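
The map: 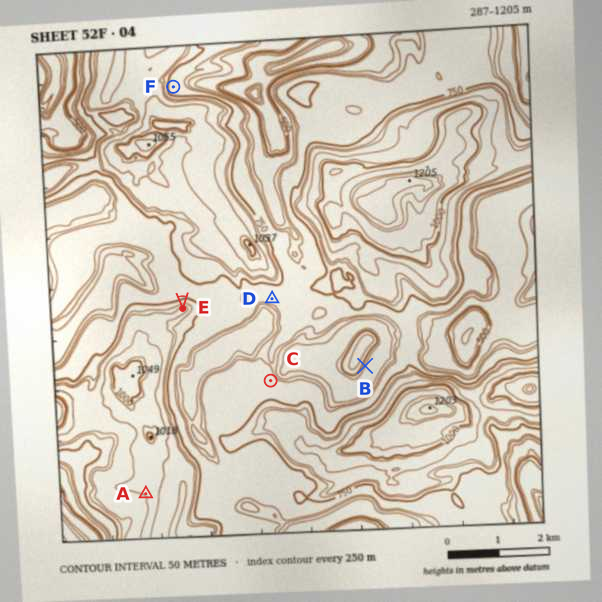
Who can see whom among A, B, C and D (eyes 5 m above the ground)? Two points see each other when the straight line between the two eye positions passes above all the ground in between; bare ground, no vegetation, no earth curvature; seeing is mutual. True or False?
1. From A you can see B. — False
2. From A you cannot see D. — True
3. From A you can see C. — False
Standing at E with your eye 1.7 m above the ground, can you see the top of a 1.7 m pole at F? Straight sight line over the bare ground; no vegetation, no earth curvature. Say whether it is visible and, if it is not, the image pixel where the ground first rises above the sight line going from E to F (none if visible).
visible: false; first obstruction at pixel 179 216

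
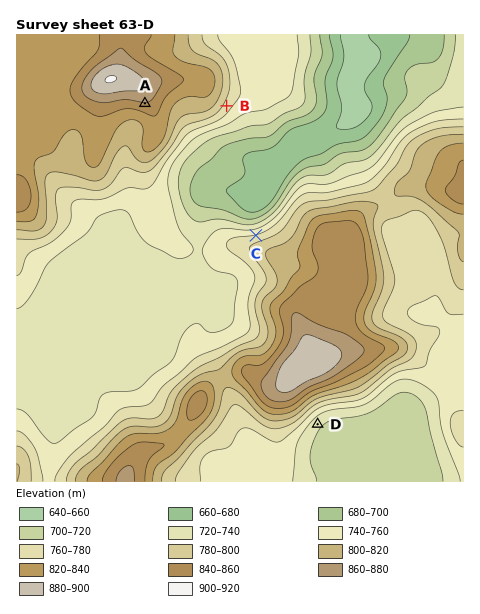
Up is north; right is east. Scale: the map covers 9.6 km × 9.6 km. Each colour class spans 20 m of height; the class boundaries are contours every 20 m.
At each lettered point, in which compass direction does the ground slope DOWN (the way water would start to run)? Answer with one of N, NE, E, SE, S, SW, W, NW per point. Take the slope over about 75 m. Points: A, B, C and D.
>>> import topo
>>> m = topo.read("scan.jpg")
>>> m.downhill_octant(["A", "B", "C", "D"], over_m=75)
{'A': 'S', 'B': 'SE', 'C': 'N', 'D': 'SE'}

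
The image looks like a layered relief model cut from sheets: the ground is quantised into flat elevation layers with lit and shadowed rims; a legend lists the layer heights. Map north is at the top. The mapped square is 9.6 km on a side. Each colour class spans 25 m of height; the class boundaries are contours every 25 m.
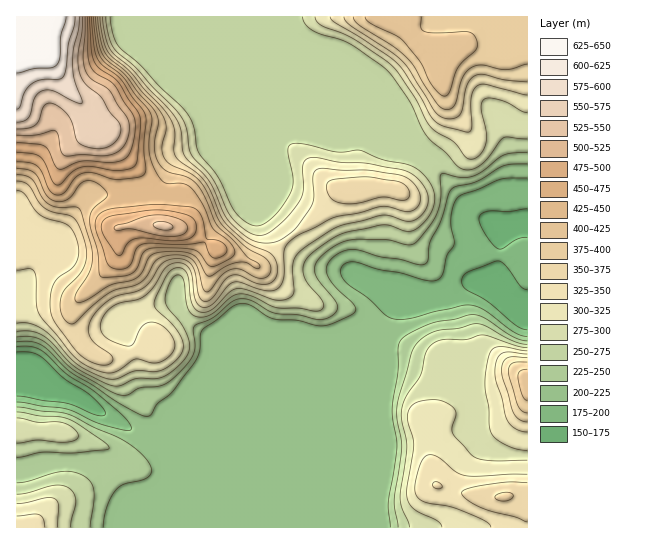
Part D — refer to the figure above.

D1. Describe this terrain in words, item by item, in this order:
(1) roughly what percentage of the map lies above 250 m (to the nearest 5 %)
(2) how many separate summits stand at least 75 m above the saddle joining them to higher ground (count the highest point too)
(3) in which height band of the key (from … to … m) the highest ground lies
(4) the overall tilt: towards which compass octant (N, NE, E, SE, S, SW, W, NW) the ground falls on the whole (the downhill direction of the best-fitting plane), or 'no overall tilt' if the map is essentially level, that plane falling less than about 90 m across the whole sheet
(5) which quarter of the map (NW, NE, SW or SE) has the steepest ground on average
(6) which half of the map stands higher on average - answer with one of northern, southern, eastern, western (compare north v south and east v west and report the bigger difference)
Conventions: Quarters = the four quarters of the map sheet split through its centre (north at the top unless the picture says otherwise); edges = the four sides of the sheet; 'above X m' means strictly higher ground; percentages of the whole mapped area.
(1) Ground above 250 m makes up about 65 % of the sheet.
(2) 6 summits rise at least 75 m above their surroundings.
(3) Between 625 and 650 m: that is the band holding the highest ground.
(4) Overall the map slopes down towards the south-east.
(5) The north-west quarter is the steepest part of the map.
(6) Taken as a whole, the northern half is higher than the southern.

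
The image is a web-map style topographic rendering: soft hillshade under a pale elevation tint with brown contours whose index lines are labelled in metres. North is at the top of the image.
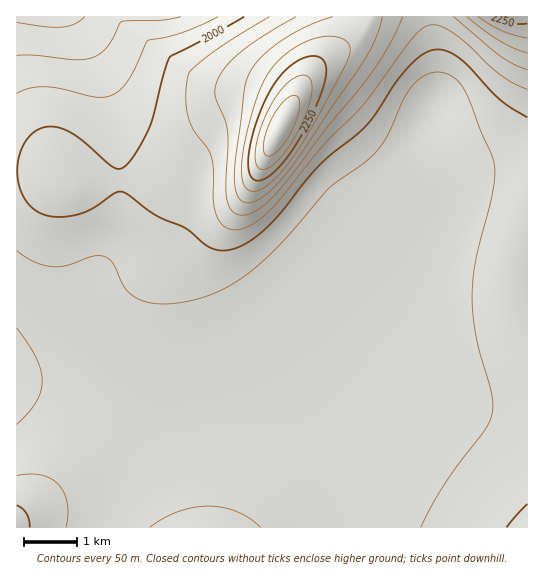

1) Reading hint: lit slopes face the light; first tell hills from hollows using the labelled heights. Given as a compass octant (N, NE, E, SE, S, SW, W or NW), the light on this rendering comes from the NW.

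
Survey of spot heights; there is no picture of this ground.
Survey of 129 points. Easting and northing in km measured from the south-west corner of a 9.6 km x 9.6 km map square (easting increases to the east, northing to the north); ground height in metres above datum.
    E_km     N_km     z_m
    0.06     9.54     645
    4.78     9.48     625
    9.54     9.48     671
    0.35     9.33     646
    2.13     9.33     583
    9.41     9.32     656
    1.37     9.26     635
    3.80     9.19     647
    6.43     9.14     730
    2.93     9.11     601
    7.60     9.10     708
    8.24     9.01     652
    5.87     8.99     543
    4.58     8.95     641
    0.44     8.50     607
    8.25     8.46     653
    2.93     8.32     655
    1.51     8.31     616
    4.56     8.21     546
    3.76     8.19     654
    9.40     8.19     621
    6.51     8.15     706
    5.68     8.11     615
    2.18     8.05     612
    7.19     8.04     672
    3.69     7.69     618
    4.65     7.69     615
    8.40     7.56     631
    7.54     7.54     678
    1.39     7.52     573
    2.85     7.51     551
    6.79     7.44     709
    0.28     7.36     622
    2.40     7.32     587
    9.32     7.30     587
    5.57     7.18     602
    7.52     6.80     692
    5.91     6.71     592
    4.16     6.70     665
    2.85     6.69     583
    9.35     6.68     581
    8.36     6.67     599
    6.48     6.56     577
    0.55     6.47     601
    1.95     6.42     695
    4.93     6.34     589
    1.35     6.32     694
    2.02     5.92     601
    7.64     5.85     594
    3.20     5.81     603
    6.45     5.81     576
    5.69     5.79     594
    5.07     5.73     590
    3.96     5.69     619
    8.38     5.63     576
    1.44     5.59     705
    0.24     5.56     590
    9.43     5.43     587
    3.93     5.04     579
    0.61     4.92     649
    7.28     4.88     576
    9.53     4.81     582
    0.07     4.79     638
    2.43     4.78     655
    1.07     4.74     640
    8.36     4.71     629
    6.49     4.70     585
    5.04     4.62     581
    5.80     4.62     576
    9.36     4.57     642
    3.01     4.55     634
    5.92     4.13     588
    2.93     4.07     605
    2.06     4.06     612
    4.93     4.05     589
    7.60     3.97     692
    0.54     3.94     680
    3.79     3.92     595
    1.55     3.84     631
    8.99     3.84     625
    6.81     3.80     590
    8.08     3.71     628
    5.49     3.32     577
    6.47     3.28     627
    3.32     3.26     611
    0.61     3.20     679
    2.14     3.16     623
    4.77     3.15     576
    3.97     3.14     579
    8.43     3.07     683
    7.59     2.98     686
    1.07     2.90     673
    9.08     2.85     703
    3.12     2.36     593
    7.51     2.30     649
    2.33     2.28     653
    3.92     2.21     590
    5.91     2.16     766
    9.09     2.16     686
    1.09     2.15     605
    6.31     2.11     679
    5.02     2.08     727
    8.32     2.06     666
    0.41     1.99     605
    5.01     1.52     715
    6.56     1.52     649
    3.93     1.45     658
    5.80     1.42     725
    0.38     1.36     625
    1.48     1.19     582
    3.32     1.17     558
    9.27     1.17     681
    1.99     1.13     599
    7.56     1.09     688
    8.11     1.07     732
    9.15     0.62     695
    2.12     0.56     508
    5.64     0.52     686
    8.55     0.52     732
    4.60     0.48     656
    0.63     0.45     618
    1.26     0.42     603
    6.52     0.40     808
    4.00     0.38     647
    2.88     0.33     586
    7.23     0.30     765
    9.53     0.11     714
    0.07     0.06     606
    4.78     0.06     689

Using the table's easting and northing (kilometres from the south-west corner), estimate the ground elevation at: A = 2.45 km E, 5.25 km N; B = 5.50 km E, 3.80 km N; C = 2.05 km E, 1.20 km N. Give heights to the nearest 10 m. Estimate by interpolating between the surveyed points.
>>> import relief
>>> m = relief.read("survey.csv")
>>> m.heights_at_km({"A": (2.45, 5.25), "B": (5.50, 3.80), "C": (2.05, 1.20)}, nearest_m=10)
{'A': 590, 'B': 590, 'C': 610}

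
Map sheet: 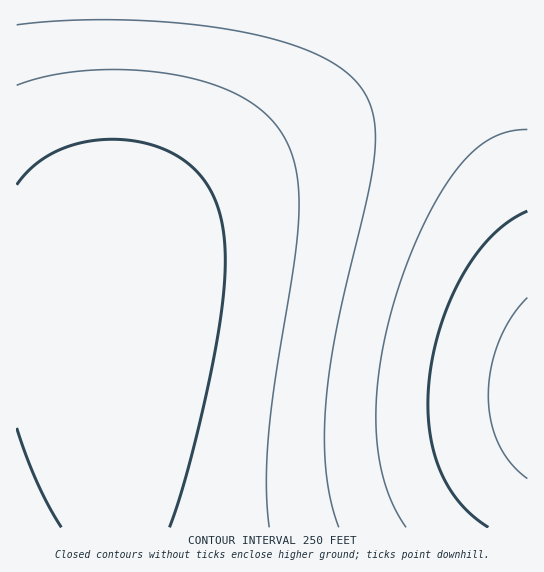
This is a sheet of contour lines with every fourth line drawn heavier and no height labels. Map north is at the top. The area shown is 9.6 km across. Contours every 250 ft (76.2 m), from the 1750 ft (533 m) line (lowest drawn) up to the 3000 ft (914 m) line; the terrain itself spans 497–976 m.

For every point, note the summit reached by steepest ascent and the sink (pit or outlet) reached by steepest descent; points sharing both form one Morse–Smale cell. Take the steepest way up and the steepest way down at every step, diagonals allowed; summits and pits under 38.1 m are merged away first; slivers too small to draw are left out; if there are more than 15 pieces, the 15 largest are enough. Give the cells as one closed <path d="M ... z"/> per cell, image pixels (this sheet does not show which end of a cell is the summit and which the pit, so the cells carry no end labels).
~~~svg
<path d="M527 16l-511 1 0 276 53 2 28 4 7 3 0 99 10 127 414-1z"/><path d="M47 293l-31 1 0 233 97 1 0-25-6-62-4-74 1-65-14-5z"/>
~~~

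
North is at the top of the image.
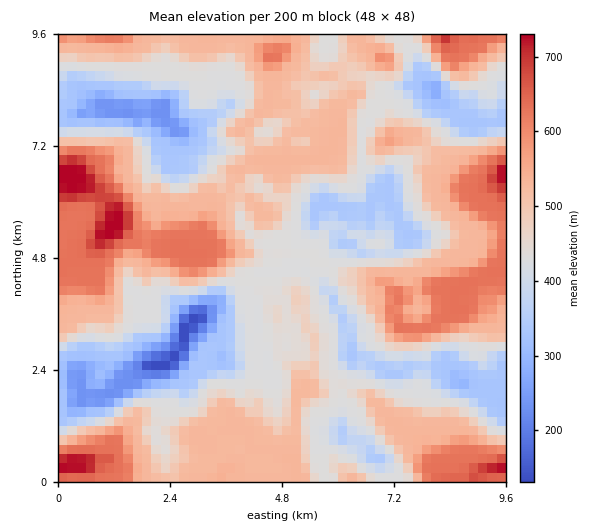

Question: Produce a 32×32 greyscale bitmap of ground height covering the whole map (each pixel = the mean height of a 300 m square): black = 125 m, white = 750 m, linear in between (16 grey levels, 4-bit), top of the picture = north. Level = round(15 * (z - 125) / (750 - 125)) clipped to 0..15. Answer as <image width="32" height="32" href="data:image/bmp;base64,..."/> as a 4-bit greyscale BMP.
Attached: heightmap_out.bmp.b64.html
<image width="32" height="32" href="data:image/bmp;base64,Qk12AgAAAAAAAHYAAAAoAAAAIAAAACAAAAABAAQAAAAAAAACAAATCwAAEwsAABAAAAAAAAAAAAAAABEREQAiIiIAMzMzAERERABVVVUAZmZmAHd3dwCIiIgAmZmZAKqqqgC7u7sAzMzMAN3d3QDu7u4A////AN3cy6maqqqqqoiZd3nMzd3u7cqomaqqqql4h1aLzMzdvMzKl5qqqqqpd2ZomrvMu3mruoiaqqqpqHZXeaqqqphVZ5qHiZqqmJh3d5qqqqh1QzRoh3eKmIeZh3ipiHh3VUMzNFZmeIh3ipiImHd2VVVDRDIjRWZnd4mXd3ZmZUVVREVCEBRVV3eIh2ZWZmVWZWVVVTITVWd3eIdWeIh2d3eYeHZVETVnd4iHZ3q8upmZqpmHdzAUZ3iIh1eLy8zLqqqql3dTI2d4iHZ4q7q8zLq7u5d3ZmV3d4h2eavLzMzMzMuYmJqYd3d3d4mqqrzMzMzMqqvMy5h3d3d4iJmqqszM3cvMzMy5h3d3ZndniaqszN7czMzLqId3dmd3VWearMze7Lu7ypiZd1ZmVlZ4qrzMzuuqqqqZqYdVVVVXmqzM7u3KmpmqmZiHVWdVaKrMze7sqYdniZiKmHiHZWiqvN7u3Kl1VXiqqqqql3Z4qqvOzMupdVVneaqqqqeZiJqqq5mJmGVEV4mJqaqnm6qYd3hVVVRDNFeaiJqqqImZh1VVVDMzMkZmeKqZmqh4d1VVZVVERERXd3eaqYmpd3VFZnZVVWZnd3d4qpmZmYdlRYh3d3d3d3d3eaupmZmahVm6l5mZqZiJmZq8uoeaq4eMzLm6u7qpqqqqq7qHmph4vdzL"/>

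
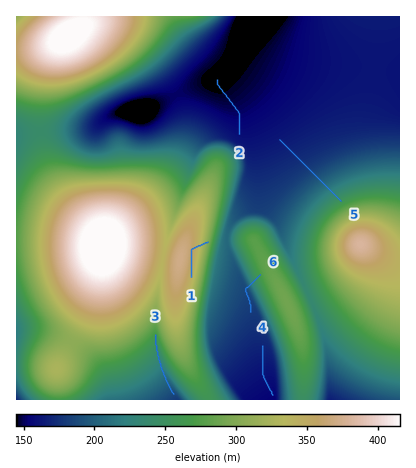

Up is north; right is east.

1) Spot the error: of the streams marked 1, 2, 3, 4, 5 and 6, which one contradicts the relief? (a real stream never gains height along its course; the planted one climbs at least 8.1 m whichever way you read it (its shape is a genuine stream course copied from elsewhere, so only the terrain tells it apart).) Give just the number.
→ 1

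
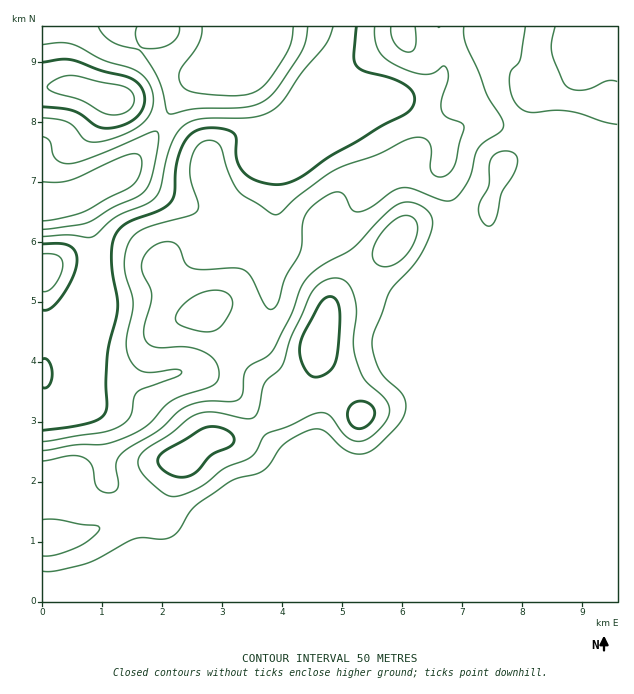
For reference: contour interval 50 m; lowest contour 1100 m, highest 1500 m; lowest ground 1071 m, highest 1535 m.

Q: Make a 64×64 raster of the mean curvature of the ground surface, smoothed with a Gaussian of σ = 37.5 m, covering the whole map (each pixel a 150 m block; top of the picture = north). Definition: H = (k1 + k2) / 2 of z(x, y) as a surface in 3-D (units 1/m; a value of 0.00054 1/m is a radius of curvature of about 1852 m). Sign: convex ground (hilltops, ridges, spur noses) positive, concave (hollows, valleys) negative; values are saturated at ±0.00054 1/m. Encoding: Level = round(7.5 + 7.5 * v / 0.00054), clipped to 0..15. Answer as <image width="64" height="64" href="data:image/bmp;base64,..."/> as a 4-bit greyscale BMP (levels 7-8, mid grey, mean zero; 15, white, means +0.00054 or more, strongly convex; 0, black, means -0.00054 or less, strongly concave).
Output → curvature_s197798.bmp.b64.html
<image width="64" height="64" href="data:image/bmp;base64,Qk12CAAAAAAAAHYAAAAoAAAAQAAAAEAAAAABAAQAAAAAAAAIAAATCwAAEwsAABAAAAAAAAAAAAAAABEREQAiIiIAMzMzAERERABVVVUAZmZmAHd3dwCIiIgAmZmZAKqqqgC7u7sAzMzMAN3d3QDu7u4A////AIh1d4d4d4eHiId3d3h4iIeHh3d3iHd3d3iIh3eId3d3d2Vnd4d3eHd3h3d3d3iHh4eIiHd4iHd4iId3iHh3d3dlVUNXd4eId3d3d3d3eHh4eId3iId3d3d4eIh3d3d3d2VVZTNnd3d3d3d3dnd3d4iHeHh4iHh3eIiIiId3d3d3mHd3ZSNnZnd3iHZoVXd4d3h4d4eHiHd4h3eId3d4dnfcqqmHZCI0NHd3day2Z3eIh4iIeIh4d3iIiIiHd5mYd//cu6mGVomWN3d1rMlXd3iHiId3h4d3d3h3d4d3mZh37cu7zKh4q7lFd3V7yVd3d4h4eHiIeHd3eIiHh2iZh3eqmJrNupm8yWJ3d1moZ3d3d3h4iHeHd3d4eIh3aJh2d3dmeaupmau4Ujd3ZoZ3d3d3h4h3h4h3eId3iId3iGd3ZVVniHd3iZhUEmd3d3eHd3d4d3iHd3d3eHh4h3eIZ3dmZmZVVWZniHVDFGZ3d3h3d3d4eIiId3eIh4d3d4h2d3eIdUNFVVaJqXZCNVV3h4d3d3d4h3d3eHiHeHd2mYdnmruWM1ZmeKzMp0NGdFd3d3d3d3d3eHd3d4d3iHaJmHbN7sdVaJq83dyoZWiXJnd3d2VneHeId3iIh4iHd3mZh83/2Xebzv/+25iImqhCd3dRNDN3iId3eHeId3h3aJmHmt7rmbzf//7KmbzLqFE3dBaJcxd3iHd4h4iIh3d2iYdWm7qZmau8zLur3sqHUwAQSLyVEXeHd3d3iId4iHdndjNGiGZVVWeKvM3uuHh2QhJb/7dBF3d3eId4h4iHh3d3IiJEQzIiNHm97tyXirp0Imz/+4Yzd3d3d4eHh3h3d3dUEAIjRDM1es3cqGWM7rhUfP//yoNnd3eHh3eIiIh4h4Y2MDV3dleKu7ljJIz/2oZp7//Klkd3eHeHiHh3eHd3uTdxWJqXZniIdTEkjN3Kl2ac26mXR3d3iIiHd4iHh3faN3J5qoZVVURDM0erqZmXZniId4dXd3iHh4iId4h3d/tGcnmZdkQyIjRWirqHeJh3h3VWZHd3eHh4iHiHh3d3+zZyeIh2UyISNXiqqHZ5qZmYdUI3d3d3h4eIeHd3d3f7J3J4iIdlMiJGiJh2Z5u7qYh1JHd3d3h4h3iHh3d3d+kncniZqZdURGeHZUNZzdyoZmUXeHh3d4eHh3h3d3d31kdzWJq8uodniIdUIlrf/bhVVSeIh3d4iHiIh3d3d4i0Z3UnibzcqZqph1QySN/+uFVVF3h3d3eHh3h3d3d4d6N3dxV4rNy7vLqHZkM2re7JZnc1eHh3eIh4h3d3d3eHpEd3JGeKu7u8upiHYxN73tp3iWJ3h3d3h4h3d3d3eIfHBncyVniZqqu6qphjElnf63eZg2d4d3d4d3d3d4iHd+owd0JWZ3iJqru7qFMjWe/7domFN3h3d4h3d3d4iIiI/HBXM2eIh3iau8uXQ0Vp3/t1aHYld3d3h3d3d4d4d3j+pAcUeaqYdniaqpdUVnis2nVXdlF3d3d3d3d4d3d3h//IFQWLzLl2ZneIh1VmZniYdniYYyd3d3d3d4d3eIh4//pCFZzcuodVVWeHZWZmZnd3m8uFFHd3d3d3d3d3d3f//XM2m8y7qXVEVoh1VmZmZ3i+/7dAd3dWV3d3d3d3d9/9lVebu7u6hkRXmoVFZ3d2Z6//6WFHdIuUd3d3d3d3isyXebu7zMuXVWirlUV5mXVFfP/8hRdknLVnd3eIeIc1eIebzMu7updmebuVRpu5dTNY7/6nRUact0d3eHiIeAE0VovMupmYh2Z5u5VHrLp1QzWv/8l1WL23J3d3h3eIAAAkaamHZmZmZ3iqhVesy5dkNHz+ynZ5zcgnd3d3d4d3YwBGZlRFVWeIiJmGV5u8uXUzabqXZnnNuEV3d3eIiCISUwIzM1ZneaupiIdmeazLhkRYh1RFaKupY3d3d3h3eHURQgATaImb3bl3d2Znm8yXVWd1MjRnibqDZ3d3d4eaqWMBMANpqr3+t0RFVVZ5u6l2Z3ZDI0Z63aYnd3d3d5vMp0IAAmmrvf6UEBMhBGiaqpd3iHQyRpz/yFR3d3d3ibzKhTAAR6vO/pMDd3dQJ4maqYiaplJHrf/JiFd3d3dWiruoYwAlit//thJ3d3cgZ4mamau4VFiry6mqZ3d3djNHm7qWMAN63//blEd3d3UBaJqqqqdkVnd2Z4hnd2M0IiNpu7pzAVnN3N3dpnd3d3QEiZmZh2VUMzNFZURCNndDIki83scxR5qZq83th3d3d2EniHd4h2QyNWdlQyRniHdUac3//GI1d2ZneK3Yd3d3d0FVVXmqhlVom6hmZ4mZu6ms7//+hDRVRDMzWN6Hd3d3dhM0aaqXd4m8y6maqqne7u7v//6EMxAAAAAFruZ3d3ZTASRniId4mru6qrupmc3v/t3v/HQxV3d3dQF8/VdzIzMzRWdmZmiamYeJuph3m93LmZunQzJ3d4h3YEnvtkeql2Z5l1VVaKqGVWmph3eJu6dUVVQ0Umd3h3dzBr7Ziruoiby3VFZ5qXVWiqmHd3iZdTIjM0Z2J3d3iHcBe7l4mpib7rZEZ5qpdmeruYiIZ4dkMzRWialjd3h3d2BIqGaIiK3+lTV5qphmaLuoeJlVZmVEVnisy5Nnh3d3cDioVniJz/xzNpu6h2Zoq5dniURVVVZ3ic3cpVd3d3hxSahmeInP+1I2q7mHZWiqhmeI"/>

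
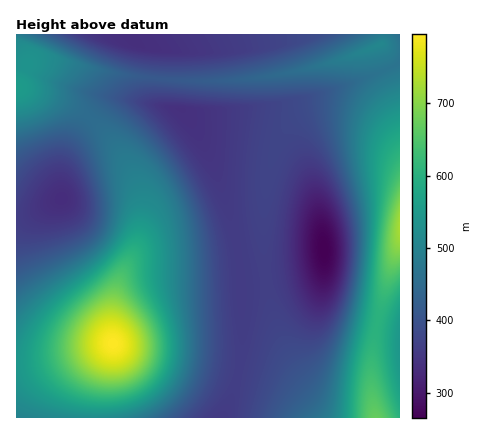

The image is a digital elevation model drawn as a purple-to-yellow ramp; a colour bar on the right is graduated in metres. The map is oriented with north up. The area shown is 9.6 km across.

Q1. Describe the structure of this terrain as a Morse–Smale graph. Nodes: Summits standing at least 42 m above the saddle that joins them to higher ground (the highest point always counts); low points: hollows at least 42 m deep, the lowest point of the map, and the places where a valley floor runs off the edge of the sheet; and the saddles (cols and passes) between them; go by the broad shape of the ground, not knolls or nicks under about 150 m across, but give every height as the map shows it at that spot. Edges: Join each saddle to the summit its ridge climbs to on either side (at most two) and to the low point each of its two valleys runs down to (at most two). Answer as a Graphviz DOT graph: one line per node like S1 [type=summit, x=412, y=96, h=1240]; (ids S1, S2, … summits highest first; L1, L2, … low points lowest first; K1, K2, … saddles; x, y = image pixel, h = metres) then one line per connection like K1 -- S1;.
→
graph terrain {
  S1 [type=summit, x=112, y=344, h=796];
  S2 [type=summit, x=400, y=228, h=727];
  S3 [type=summit, x=376, y=418, h=672];
  S4 [type=summit, x=18, y=88, h=556];
  L1 [type=low, x=324, y=250, h=265];
  L2 [type=low, x=62, y=198, h=334];
  L3 [type=low, x=132, y=40, h=337];
  L4 [type=low, x=400, y=346, h=543];
  K1 [type=saddle, x=376, y=324, h=604];
  K2 [type=saddle, x=90, y=118, h=452];
  K3 [type=saddle, x=162, y=78, h=413];
  K4 [type=saddle, x=266, y=278, h=366];
  K5 [type=saddle, x=238, y=374, h=364];
  K6 [type=saddle, x=238, y=258, h=360];
  K1 -- S2;
  K1 -- S3;
  K1 -- L1;
  K1 -- L4;
  K2 -- S1;
  K2 -- S4;
  K2 -- L1;
  K2 -- L2;
  K3 -- S2;
  K3 -- S4;
  K3 -- L1;
  K3 -- L3;
  K4 -- S2;
  K4 -- S3;
  K4 -- L1;
  K5 -- S1;
  K5 -- S3;
  K5 -- L1;
  K6 -- S1;
  K6 -- S2;
  K6 -- L1;
}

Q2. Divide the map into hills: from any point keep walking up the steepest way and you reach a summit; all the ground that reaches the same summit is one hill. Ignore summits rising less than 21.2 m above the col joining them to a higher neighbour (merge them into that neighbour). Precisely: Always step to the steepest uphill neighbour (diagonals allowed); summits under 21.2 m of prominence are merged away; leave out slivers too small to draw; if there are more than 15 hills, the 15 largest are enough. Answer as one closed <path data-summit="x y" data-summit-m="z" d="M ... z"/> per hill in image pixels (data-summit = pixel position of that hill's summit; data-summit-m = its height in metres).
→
<path data-summit="112 344" data-summit-m="796" d="M114 97l-9 3-35 46-9 28 1 24-28 16-18 4 0 200 206 0 8-16 9-30 3-20 0-42-1-36-4-28-18-66-21-46-16-24z"/><path data-summit="400 228" data-summit-m="727" d="M400 63l-36 16-68 23-94 12-17-2 13 22 21 46 15 52 8 49 52-7 22-6 8-7-1 35 3 8 6 6 18 8 50 10z"/><path data-summit="376 418" data-summit-m="672" d="M324 261l-8 7-22 6-53 8 0 78-7 30-12 28 178 0 0-90-50-10-18-8-6-6-3-8z"/><path data-summit="380 44" data-summit-m="509" d="M400 34l-271 0 7 10 24 5 3 3-3 36 2 18 20 4 8 4 12 0 94-12 88-31 16-9z"/><path data-summit="16 86" data-summit-m="556" d="M128 34l-112 0 0 184 18-4 28-16-1-24 6-22 12-20 27-33 8-2 48 9-2-18 3-36-3-3-24-5z"/>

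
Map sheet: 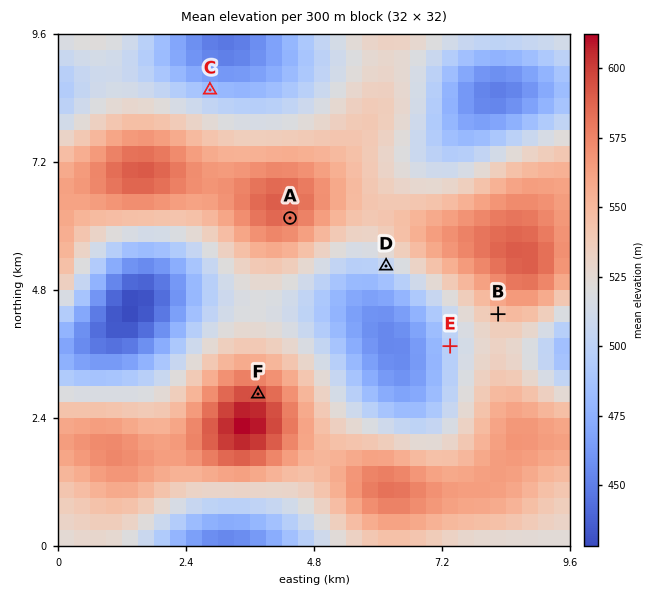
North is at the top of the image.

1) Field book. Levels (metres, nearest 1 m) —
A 585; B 546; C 483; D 506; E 497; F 594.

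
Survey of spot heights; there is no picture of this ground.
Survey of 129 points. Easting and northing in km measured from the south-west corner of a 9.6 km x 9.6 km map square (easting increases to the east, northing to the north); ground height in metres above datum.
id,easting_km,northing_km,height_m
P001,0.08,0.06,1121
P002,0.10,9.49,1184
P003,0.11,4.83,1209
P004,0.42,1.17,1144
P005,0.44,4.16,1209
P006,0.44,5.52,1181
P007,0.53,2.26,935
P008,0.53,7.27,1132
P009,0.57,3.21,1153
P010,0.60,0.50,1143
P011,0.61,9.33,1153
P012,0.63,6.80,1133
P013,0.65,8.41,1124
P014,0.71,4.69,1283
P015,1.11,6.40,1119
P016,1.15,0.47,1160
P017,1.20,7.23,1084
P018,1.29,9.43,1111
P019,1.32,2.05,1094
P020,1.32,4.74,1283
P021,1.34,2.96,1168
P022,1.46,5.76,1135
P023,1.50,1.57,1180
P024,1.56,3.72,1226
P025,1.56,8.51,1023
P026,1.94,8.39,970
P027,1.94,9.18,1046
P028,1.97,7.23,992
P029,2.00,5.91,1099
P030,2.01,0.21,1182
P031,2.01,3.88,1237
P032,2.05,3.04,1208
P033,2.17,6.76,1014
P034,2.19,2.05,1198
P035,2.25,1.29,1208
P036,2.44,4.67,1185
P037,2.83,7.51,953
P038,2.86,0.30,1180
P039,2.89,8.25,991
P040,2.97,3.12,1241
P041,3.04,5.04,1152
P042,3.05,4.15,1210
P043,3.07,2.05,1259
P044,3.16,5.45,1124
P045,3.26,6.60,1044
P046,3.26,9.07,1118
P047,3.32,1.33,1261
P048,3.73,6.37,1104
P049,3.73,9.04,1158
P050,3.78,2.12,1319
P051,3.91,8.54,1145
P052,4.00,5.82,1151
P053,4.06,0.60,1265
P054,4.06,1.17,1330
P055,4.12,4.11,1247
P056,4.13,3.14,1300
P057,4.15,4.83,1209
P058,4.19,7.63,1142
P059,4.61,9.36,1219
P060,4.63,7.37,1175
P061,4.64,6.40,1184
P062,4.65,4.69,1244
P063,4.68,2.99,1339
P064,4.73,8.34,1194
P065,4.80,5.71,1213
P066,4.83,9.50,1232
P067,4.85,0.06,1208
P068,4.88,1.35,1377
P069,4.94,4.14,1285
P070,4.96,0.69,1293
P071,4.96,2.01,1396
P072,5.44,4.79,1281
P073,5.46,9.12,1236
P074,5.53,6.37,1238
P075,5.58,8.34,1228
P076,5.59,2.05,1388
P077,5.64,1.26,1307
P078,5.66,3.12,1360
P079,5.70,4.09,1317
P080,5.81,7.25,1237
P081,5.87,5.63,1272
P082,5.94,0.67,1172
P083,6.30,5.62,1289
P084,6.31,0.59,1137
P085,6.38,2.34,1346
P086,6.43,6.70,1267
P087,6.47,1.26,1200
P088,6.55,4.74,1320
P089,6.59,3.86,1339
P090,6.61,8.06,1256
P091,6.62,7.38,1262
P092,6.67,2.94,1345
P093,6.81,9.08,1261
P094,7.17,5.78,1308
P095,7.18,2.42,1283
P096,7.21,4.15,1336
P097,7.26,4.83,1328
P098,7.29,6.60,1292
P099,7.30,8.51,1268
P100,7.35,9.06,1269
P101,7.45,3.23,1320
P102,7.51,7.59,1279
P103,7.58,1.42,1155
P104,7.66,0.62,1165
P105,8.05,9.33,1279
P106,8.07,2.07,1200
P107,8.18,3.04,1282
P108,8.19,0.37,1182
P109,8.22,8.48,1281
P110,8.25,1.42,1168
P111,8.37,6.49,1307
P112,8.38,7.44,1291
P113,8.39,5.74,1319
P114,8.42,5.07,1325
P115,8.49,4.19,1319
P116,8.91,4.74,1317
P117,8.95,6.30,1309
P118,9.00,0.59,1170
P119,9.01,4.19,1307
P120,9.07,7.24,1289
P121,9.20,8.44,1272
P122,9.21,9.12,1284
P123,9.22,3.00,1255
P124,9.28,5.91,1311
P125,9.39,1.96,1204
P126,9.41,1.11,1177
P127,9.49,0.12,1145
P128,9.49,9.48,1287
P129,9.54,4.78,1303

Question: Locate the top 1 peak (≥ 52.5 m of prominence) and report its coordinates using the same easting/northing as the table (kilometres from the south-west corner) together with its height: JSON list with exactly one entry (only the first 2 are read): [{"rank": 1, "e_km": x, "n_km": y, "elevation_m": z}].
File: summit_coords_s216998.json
[{"rank": 1, "e_km": 5.11, "n_km": 1.99, "elevation_m": 1398}]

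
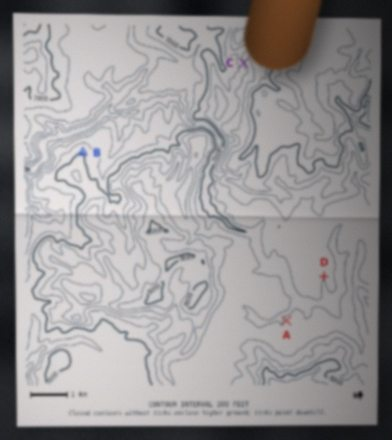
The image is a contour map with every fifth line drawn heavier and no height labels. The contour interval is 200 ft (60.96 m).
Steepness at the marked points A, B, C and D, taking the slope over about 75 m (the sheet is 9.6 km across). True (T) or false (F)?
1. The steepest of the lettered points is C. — T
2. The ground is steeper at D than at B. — F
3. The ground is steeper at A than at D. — T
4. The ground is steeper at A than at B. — F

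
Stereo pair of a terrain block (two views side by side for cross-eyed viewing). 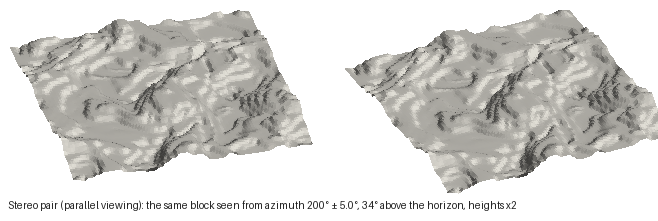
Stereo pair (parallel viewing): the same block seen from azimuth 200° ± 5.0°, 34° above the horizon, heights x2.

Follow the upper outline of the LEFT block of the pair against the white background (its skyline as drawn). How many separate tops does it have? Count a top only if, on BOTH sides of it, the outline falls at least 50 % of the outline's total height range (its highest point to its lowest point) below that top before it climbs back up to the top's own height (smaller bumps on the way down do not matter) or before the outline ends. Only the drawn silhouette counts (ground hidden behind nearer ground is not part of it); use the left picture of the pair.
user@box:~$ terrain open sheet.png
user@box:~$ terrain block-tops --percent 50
0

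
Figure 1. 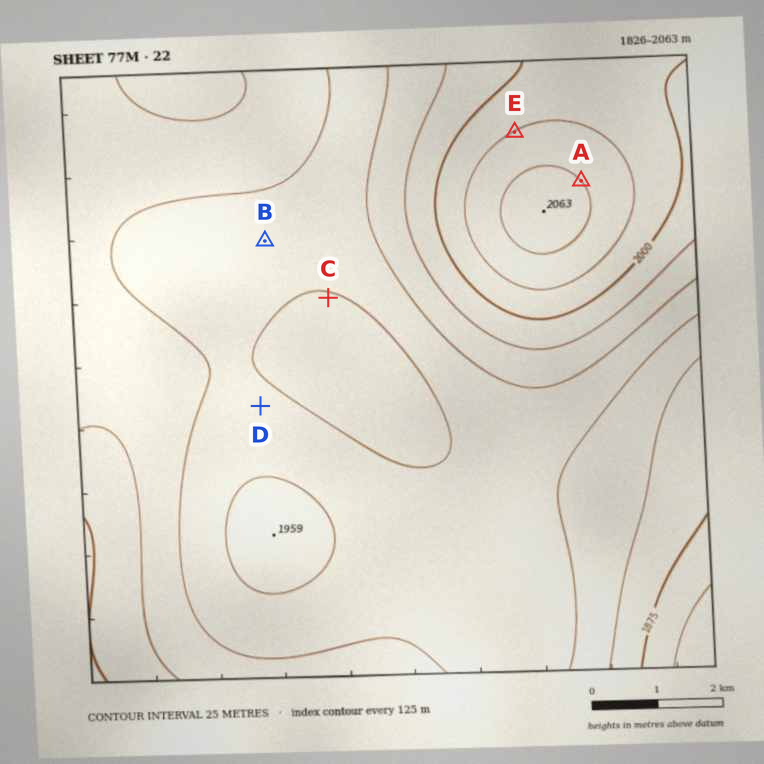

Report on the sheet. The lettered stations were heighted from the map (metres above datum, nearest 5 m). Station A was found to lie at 2050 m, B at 1930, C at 1925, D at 1930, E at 2025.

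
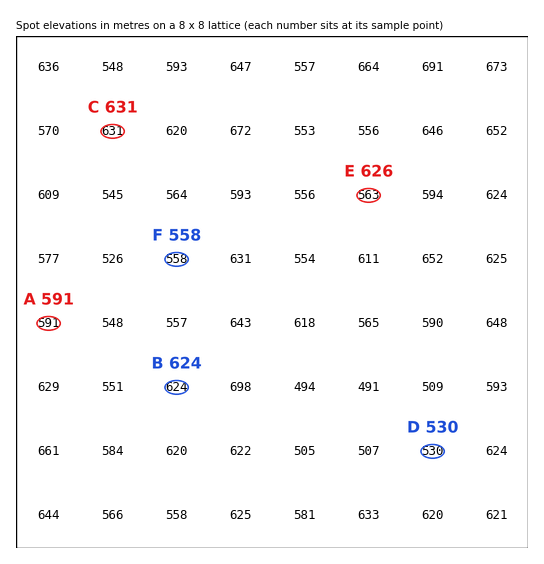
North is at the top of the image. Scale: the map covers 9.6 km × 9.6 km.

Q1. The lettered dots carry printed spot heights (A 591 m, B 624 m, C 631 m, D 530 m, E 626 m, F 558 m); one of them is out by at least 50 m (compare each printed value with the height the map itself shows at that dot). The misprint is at E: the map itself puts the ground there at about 563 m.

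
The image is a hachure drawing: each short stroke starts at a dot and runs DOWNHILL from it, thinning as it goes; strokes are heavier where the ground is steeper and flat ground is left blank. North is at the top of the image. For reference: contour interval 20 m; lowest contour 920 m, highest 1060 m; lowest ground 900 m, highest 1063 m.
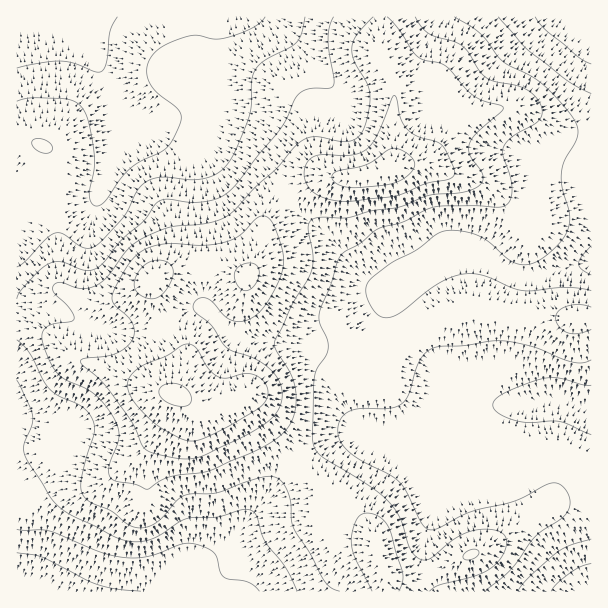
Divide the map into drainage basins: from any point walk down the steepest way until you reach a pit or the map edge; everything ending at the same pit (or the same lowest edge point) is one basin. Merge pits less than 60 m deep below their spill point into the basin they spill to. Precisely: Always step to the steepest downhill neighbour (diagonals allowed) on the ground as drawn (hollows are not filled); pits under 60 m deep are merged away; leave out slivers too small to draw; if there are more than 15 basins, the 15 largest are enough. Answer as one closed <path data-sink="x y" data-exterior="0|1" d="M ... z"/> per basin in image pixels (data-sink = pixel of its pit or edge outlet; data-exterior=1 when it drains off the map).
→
<path data-sink="591 17" data-exterior="1" d="M591 16l-210 0-2 37 15 33 0 13 13-3 33 0 6 2 6 9 4 6 0 9-22 30-11 10-30 4-10 6-24 6-39 0-24 12-18 14-14 20-5 27-18 42-35 33-16 24-14 45 21 11 15 2 18-5 18-9 12 20 46 57 15 15 21 13 28 29 4 9 2 15 8 20 2 20 206-1z"/><path data-sink="17 17" data-exterior="1" d="M380 16l-363 0-1 310 13 0 15 5 33 29 28 8 41 18 30 8 17-50 13-18 35-33 18-42 5-27 14-20 18-14 24-12 39 0 24-6 10-6 30-4 11-10 22-30 0-9-4-6-6-9-6-2-33 0-13 3 0-13-15-33z"/><path data-sink="17 591" data-exterior="1" d="M29 326l-13 1 1 265 368-1-1-19-8-20-2-15-4-9-28-29-21-13-15-15-46-57-12-20-27 12-24 0-21-12-30-8-41-18-28-8-24-23-12-7z"/>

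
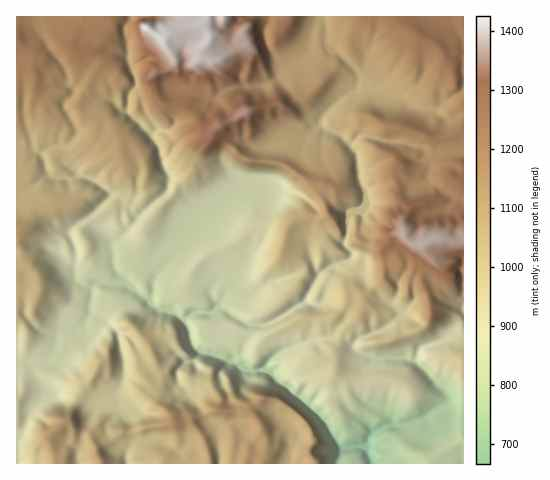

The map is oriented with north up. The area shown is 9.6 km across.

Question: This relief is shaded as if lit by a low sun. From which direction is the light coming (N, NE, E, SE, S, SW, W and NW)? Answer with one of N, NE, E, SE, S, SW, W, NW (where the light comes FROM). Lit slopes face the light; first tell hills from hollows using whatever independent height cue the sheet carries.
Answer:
W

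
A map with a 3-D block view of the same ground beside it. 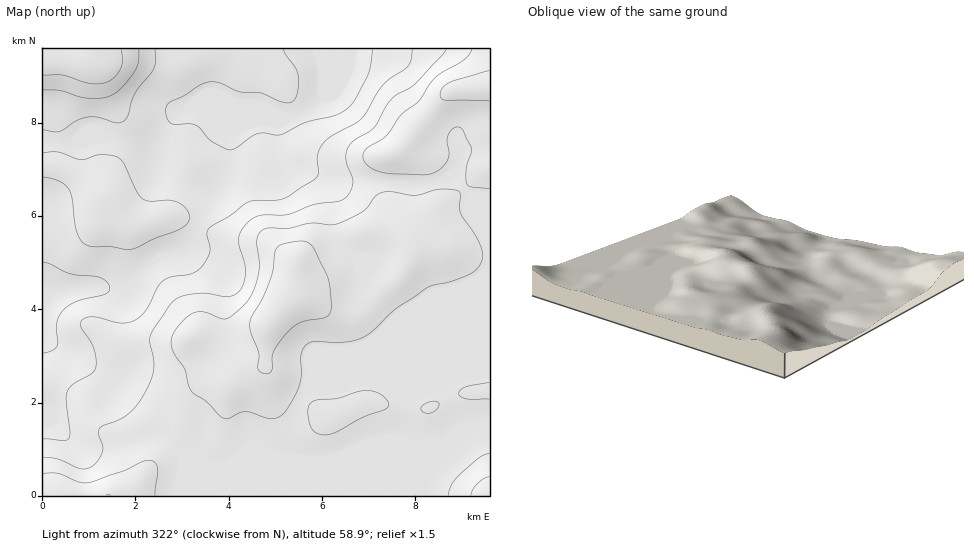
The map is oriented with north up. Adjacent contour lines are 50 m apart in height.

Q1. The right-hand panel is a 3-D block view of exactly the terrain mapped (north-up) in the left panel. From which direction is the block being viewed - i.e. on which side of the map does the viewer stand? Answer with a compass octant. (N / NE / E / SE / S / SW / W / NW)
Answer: NE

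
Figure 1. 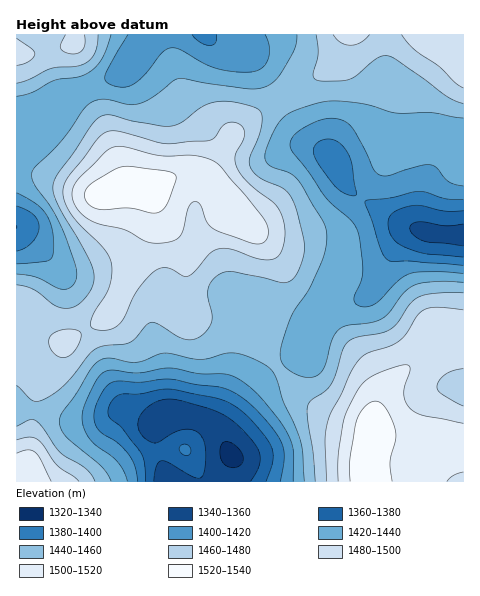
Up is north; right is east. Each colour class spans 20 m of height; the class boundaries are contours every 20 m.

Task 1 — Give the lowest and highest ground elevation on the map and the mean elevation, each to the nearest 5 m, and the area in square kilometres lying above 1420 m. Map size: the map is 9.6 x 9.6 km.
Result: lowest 1335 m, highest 1535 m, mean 1450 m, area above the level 72.3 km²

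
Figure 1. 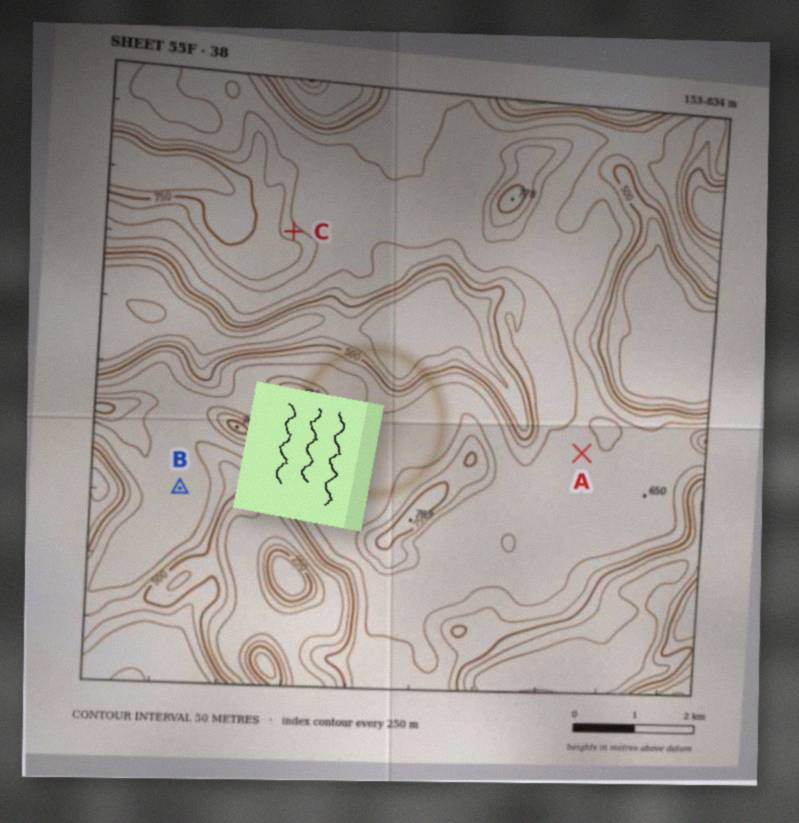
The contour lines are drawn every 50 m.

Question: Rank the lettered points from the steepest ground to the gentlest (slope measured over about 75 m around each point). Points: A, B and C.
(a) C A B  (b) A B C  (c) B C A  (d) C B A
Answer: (d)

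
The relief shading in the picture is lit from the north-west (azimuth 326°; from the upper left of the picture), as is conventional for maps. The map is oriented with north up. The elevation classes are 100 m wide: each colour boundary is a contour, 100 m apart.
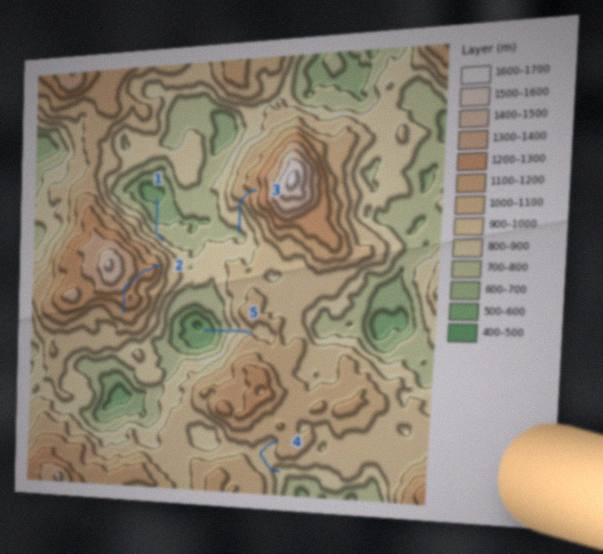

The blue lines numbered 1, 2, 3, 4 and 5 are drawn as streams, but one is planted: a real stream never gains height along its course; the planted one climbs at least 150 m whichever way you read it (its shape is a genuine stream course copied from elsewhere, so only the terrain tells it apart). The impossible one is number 2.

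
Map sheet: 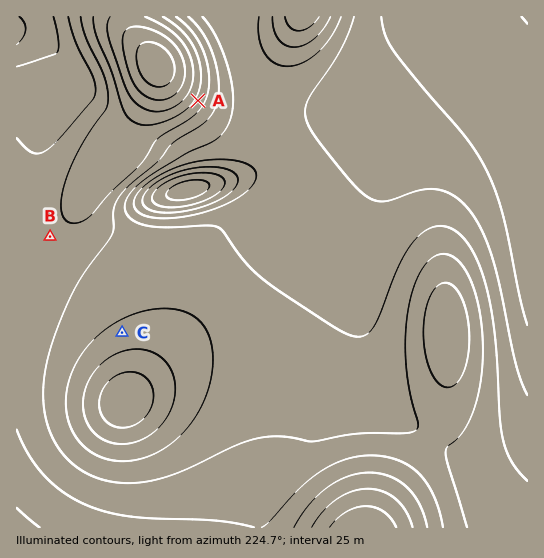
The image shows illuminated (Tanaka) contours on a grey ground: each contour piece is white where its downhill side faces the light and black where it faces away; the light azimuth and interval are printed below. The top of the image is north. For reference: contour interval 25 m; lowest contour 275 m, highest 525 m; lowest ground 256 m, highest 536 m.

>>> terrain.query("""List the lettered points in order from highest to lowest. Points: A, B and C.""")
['C', 'B', 'A']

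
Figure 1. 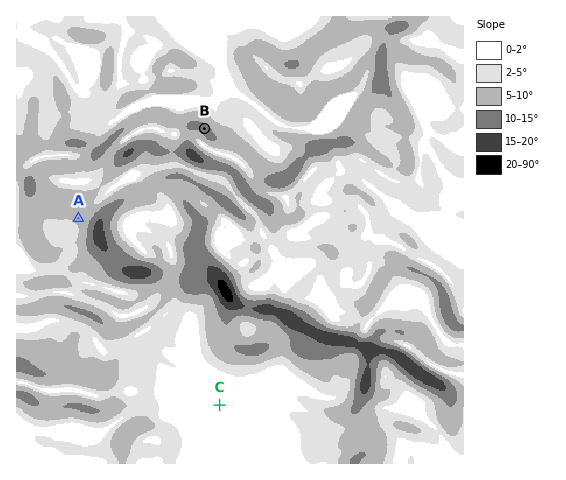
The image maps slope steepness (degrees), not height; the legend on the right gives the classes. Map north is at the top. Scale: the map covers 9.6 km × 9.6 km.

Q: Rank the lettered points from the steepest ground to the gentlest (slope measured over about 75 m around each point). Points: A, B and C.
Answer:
B A C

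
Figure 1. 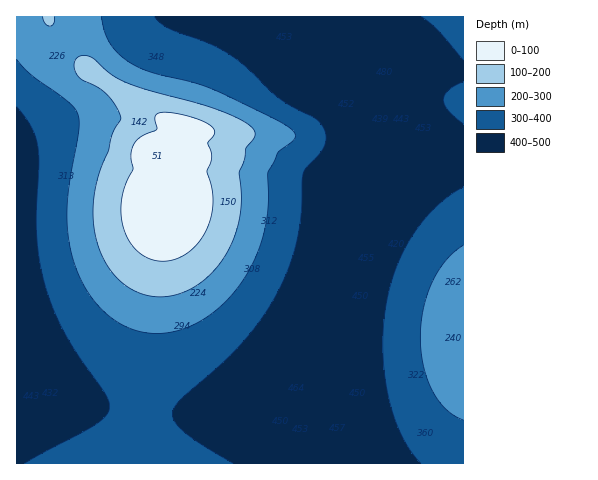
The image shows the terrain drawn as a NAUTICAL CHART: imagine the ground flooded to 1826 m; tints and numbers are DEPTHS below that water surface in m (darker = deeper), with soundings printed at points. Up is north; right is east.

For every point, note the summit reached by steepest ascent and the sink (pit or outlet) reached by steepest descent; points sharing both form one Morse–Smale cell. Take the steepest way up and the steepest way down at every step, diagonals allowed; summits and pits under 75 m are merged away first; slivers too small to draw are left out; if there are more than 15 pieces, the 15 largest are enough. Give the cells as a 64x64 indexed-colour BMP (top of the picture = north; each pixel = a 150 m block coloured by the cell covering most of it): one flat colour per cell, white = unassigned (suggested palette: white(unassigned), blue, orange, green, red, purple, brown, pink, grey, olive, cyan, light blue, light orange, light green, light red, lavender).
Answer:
<image width="64" height="64" href="data:image/bmp;base64,Qk12CAAAAAAAAHYAAAAoAAAAQAAAAEAAAAABAAQAAAAAAAAIAAATCwAAEwsAABAAAAAAAAAA////ALR3HwAOf/8ALKAsACgn1gC9Z5QAS1aMAMJ34wB/f38AIr28AM++FwDox64AeLv/AIrfmACWmP8A1bDFABEREREREREREREREREREREREREREREREiIiIiIiIiIiERERERERERERERERERERERERERERERESIiIiIiIiIiIRERERERERERERERERERERERERERERERIiIiIiIiIiIhERERERERERERERERERERERERERERERIiIiIiIiIiIiEREREREREREREREREREREREREREREREiIiIiIiIiIiIREREREREREREREREREREREREREREREiIiIiIiIiIiIhERERERERERERERERERERERERERERESIiIiIiIiIiIiERERERERERERERERERERERERERERERIiIiIiIiIiIiIRERERERERERERERERERERERERERERIiIiIiIiIiIiIhEREREREREREREREREREREREREREREiIiIiIiIiIiIiERERERERERERERERERERERERERERESIiIiIiIiIiIiIRERERERERERERERERERERERERERESIiIiIiIiIiIiIhERERERERERERERERERERERERERERIiIiIiIiIiIiIiERERERERERERERERERERERERERERESIiIiIiIiIiIiIRERERERERERERERERERERERERERERIiIiIiIiIiIiIhEREREREREREREREREREREREREREREiIiIiIiIiIiIiERERERERERERERERERERERERERERESIiIiIiIiIiIiIRERERERERERERERERERERERERERERIiIiIiIiIiIiIhEREREREREREREREREREREREREREREiIiIiIiIiIiIiERERERERERERERERERERERERERERERIiIiIiIiIiIiIREREREREREREREREREREREREREREREiIiIiIiIiIiIhERERERERERERERERERERERERERERESIiIiIiIiIiIiERERERERERERERERERERERERERERERIiIiIiIiIiIiIRERERERERERERERERERERERERERERESIiIiIiIiIiIhERERERERERERERERERERERERERERERIiIiIiIiIiIiEREREREREREREREREREREREREREREREiIiIiIiIiIiIRERERERERERERERERERERERERERERESIiIiIiIiIiIhEREREREREREREREREREREREREREREREiIiIiIiIiIiERERERERERERERERERERERERERERERESIiIiIiIiIiIRERERERERERERERERERERERERERERERIiIiIiIiIiIhERERERERERERERERERERERERERERERESIiIiIiIiIiERERERERERERERERERERERERERERERERIiIiIiIiIiIREREREREREREREREREREREREREREREREiIiIiIiIiIhERERERERERERERERERERERERERERERESIiIiIiIiIiEREREREREREREREREREREREREREREREREiIiIiIiIiIRERERERERERERERERERERERERERERERESIiIiIiIiIhERERERERERERERERERERERERERERERERIiIiIiIiIiERERERERERERERERERERERERERERERERESIiIiIiIiIRERERERERERERERERERERERERERERERERIiIiIiIiIhEREREREREREREREREREREREREREREREREiIiIiIiIiERERERERERERERERERERERERERERERERESIiIiIiIiIREREREREREREREREREREREREREREREREREiIiIiIiIhERERERERERERERERERERERERERERERERESIiIiIiIiERERERERERERERERERERERERERERERERERIiIiIiIiIRERERERERERERERERERERERERERERERERESIiIiIiIhERERERERERERERERERERERERERERERERERESIiIiIjERERERERERERERERERERERERERERERERERETMzMzMzMRERERERERERERERERERERERERERERERERERMzMzMzMxERERERERERERERERERERERERERERERERERMzMzMzMzEREREREREREREREREREREREREREREREREREzMzMzMzMREREREREREREREREREREREREREREREREREzMzMzMzMxERERERERERERERERERERERERERERERERETMzMzMzMzERERERERERERERERERERERERERERERERETMzMzMzMzMRERERERERERERERERERERERERERERERERMzMzMzMzMxERERERERERERERERERERERERERERERERMzMzMzMzMzERERERERERERERERERERERERERERERERMzMzMzMzMzMRERERERERERERERERERERERERERERERMzMzMzMzMzMxERERERERERERERERERERERERERERETMzMzMzMzMzMzERERERERERERERERERERERERERERETMzMzMzMzMzMzMRERERERERERERERERERERERERERETMzMzMzMzMzMzMxERERERERERERERERERERERERERETMzMzMzMzMzMzMzERERERERERERERERERERERERERERMzMzMzMzMzMzMzMREREREREREREREREREREREREREREzMzMzMzMzMzMzMxERERERERERERERERERERERERERETMzMzMzMzMzMzMz"/>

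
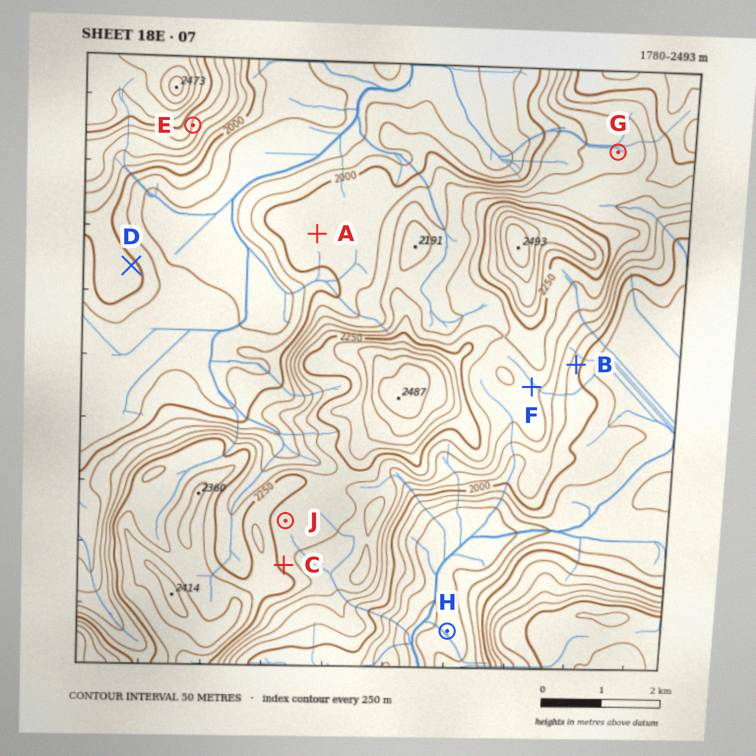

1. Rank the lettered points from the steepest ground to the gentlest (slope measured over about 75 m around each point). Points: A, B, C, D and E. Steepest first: E B C D A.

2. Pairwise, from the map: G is lower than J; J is higher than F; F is higher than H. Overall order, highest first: J F G H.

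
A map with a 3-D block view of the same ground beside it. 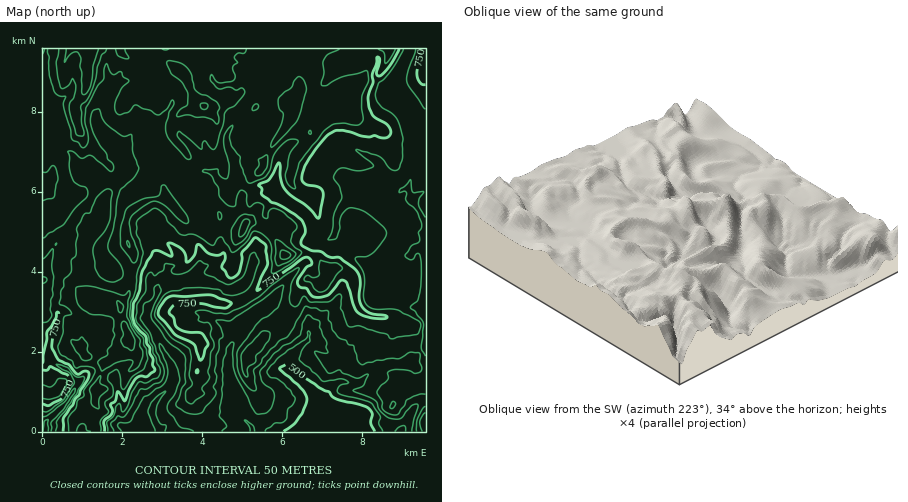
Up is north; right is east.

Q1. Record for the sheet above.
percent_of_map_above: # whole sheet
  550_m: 96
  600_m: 91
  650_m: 84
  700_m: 68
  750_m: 54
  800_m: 39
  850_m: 13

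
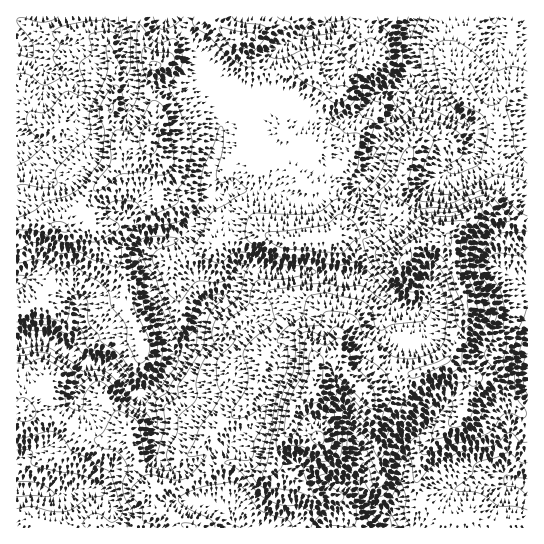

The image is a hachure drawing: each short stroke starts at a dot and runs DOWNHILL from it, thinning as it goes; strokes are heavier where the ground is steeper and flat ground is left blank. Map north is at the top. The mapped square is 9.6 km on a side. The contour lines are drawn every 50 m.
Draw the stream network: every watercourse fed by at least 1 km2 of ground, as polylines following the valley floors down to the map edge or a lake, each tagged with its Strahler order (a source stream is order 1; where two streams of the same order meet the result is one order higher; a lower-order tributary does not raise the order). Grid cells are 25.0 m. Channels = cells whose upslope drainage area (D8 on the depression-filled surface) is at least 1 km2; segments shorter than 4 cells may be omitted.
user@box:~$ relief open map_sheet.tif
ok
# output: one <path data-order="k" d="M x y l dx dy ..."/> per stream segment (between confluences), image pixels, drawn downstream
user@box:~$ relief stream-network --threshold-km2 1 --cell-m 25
<path data-order="1" d="M234 525l0 2 1 0"/><path data-order="2" d="M391 518l3 4 0 5 1 0"/><path data-order="1" d="M83 489l-4 0-12 5-17 0-9-4-7 0-1-1-11 0-1 1-4 0"/><path data-order="2" d="M362 487l3 7 2 3 4 8 8 8 3 1 5 0 4 4"/><path data-order="1" d="M474 485l29 0 4-3 4 0"/><path data-order="1" d="M350 482l8 1 4 4"/><path data-order="2" d="M511 482l8 0 2 1 2 0 4 3 0 1"/><path data-order="1" d="M506 470l0 7 5 5"/><path data-order="1" d="M425 429l-6 5-12 23-1 8-1 1 0 4-2 1 0 4-1 2 0 4-1 1-2 16-8 15 0 5"/><path data-order="1" d="M350 423l4 10 0 4 1 1 2 8 2 4 0 3 3 4 0 4 1 1 0 16-1 1 0 8"/><path data-order="1" d="M266 399l-1 7-7 13-9 10-6 2-13 14-9 4-3 0-11 5-13 11-9 5-12 0-10-5-8-8 0-35-1-1 0-4-5-8-6-6 0-2-2 0-10-10"/><path data-order="1" d="M75 391l0-2 6-10 2-16"/><path data-order="3" d="M131 391l-24-25-6-3-18 0"/><path data-order="1" d="M170 391l-9-9-3 0"/><path data-order="3" d="M158 382l-8 8-3 0-1 1-15 0"/><path data-order="3" d="M83 363l-1 0-9-9-6-1-8-6"/><path data-order="3" d="M170 363l-4 11-8 8"/><path data-order="1" d="M527 353l0 30"/><path data-order="3" d="M59 347l-5-5-9-4-18 0-5 3-4 0-1 1"/><path data-order="2" d="M189 346l-19 17"/><path data-order="1" d="M242 331l-12 10-7 2-32 0-2 3"/><path data-order="1" d="M382 319l8-9 0-8"/><path data-order="1" d="M78 310l0 25-1 3-8 9-10 0"/><path data-order="1" d="M422 310l-19 0-6-3-7-5"/><path data-order="2" d="M390 302l-23-23-6-4-28 0-2-1-17-1-1-2-40 0-7-2-4 0-1-2-16 0-7 6-3 10-2 4-8 8-10 4-13 12-4 10 0 4-3 5 0 3-6 13"/><path data-order="1" d="M511 277l4 4 12 5 0 3"/><path data-order="2" d="M143 253l-1 1 0 12 8 13 0 4 1 2 0 13 10 20 1 7 5 9 0 4 3 7 0 5 1 1 0 6 2 1-3 5"/><path data-order="1" d="M130 217l7 8 4 8 0 2 2 4 0 14"/><path data-order="2" d="M211 202l-12 12-5 11-13 13-7 3-8 0-1 1-7 0-1 1-3 0-3 2-8 8"/><path data-order="1" d="M277 193l-4 0-2-2-25 0-1-1-15 0-3 3-8 1-8 8"/><path data-order="1" d="M359 191l0-8 7-8 4-9 0-11 1-1 0-5 4-8 7-8 13-20 2-8 1-2 0-16"/><path data-order="1" d="M450 170l1-1 10-3 12-11 0-5 1-1 0-16-1-3-11-11-4-1-8-5-17-18-4-2-18-18 0-5"/><path data-order="1" d="M17 150l0-16"/><path data-order="1" d="M527 137l0-36"/><path data-order="2" d="M221 129l0 8-2 1-1 11-3 5 0 3-5 9 0 4-1 1 0 15 2 4 0 12"/><path data-order="1" d="M239 114l-9 5-9 10"/><path data-order="1" d="M361 111l18-18 12 0 7-6"/><path data-order="2" d="M398 87l1-4 12-13"/><path data-order="1" d="M211 82l6 13 1 11 1 1 2 22"/><path data-order="1" d="M70 78l-4-3-15-1-5-3-29-29 0-1"/><path data-order="2" d="M411 70l0-15-1-1 0-28 4-9"/><path data-order="1" d="M126 66l-1-11-2-1-1-16-5-8-14-13-62 0"/><path data-order="1" d="M314 29l7-3 9-9 5 0"/><path data-order="1" d="M495 19l0-2-1 0"/>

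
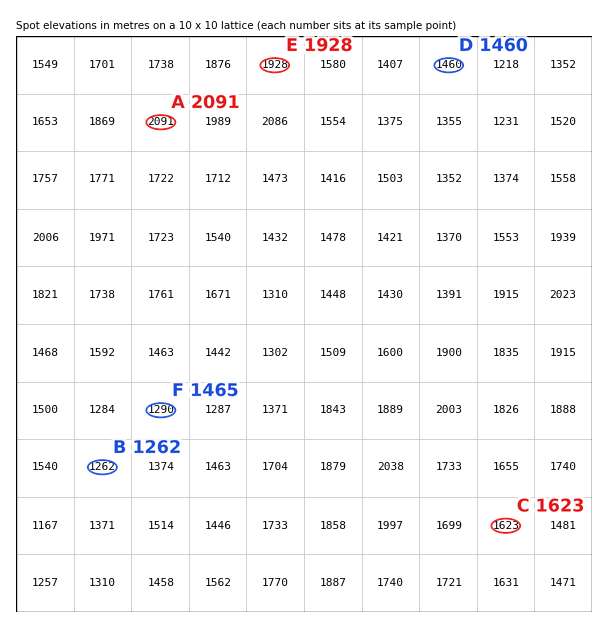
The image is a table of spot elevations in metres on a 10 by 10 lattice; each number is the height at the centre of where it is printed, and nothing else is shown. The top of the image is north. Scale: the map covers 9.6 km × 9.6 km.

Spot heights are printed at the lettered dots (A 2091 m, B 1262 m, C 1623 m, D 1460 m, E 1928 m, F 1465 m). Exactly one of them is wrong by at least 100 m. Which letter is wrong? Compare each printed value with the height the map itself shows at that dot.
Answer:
F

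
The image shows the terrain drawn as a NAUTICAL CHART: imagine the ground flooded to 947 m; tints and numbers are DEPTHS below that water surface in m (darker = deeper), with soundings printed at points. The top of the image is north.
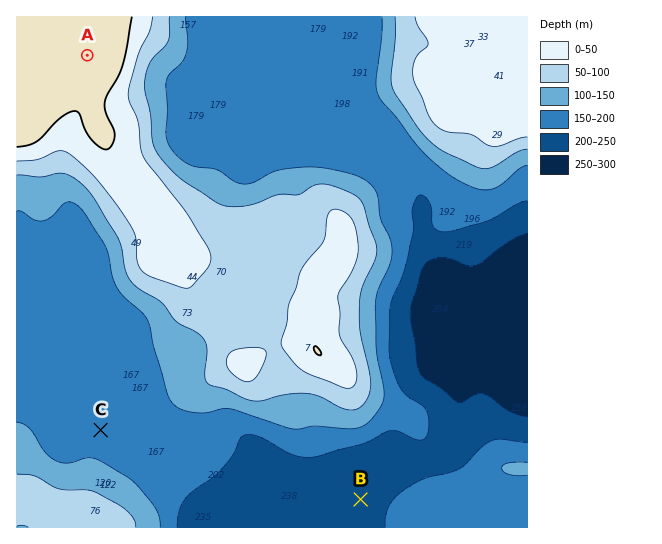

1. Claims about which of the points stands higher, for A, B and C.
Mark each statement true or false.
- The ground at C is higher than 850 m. false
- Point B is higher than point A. false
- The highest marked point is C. false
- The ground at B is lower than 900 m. true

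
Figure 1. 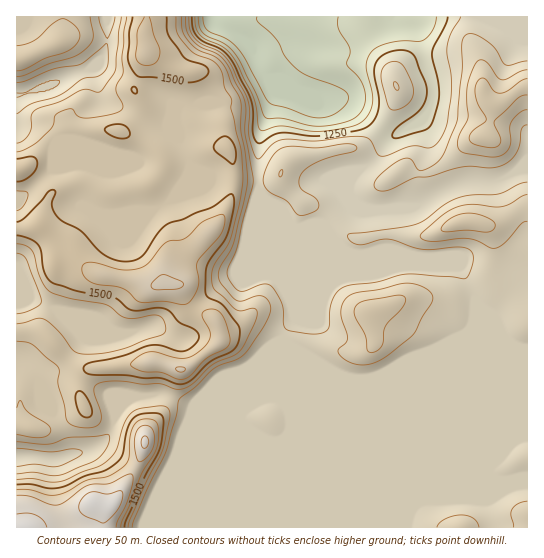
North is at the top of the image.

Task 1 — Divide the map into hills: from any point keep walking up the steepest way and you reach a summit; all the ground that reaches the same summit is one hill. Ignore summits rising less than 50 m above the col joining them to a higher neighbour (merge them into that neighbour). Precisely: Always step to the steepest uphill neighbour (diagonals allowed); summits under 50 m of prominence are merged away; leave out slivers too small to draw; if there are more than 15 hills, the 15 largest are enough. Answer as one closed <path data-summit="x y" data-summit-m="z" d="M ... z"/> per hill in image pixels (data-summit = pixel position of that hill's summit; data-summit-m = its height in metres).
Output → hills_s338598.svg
<path data-summit="167 283" data-summit-m="1605" d="M93 68l-24 8-22 11-31 8 0 28 29 4 12 12-2 7 0 19-3 5-30 27-6 1 1 259 13-1 29 3 26-7 20-13 10-18-2-14-6-14-26-13-39-8-6-5 9 4 13-3 7-6 18-23-7-10-17-18 58 22 12 0 18-6 8 0 24 12 18-34 26-22 13-6 21-52 2-83 4-16 13-29-2-9-1 5-6 6-18 6-22 0-8-2-34 1-6 3-3 7-10 11-11 0-12-4-24-14-16-6-4-8z"/><path data-summit="461 527" data-summit-m="1442" d="M285 340l0 61 6 16 0 10-4 7 0 94 241-1-1-154-137 0-20 6-23 0-28-11z"/><path data-summit="22 527" data-summit-m="1676" d="M283 339l-8 4-83 83-8 12-11 27-11 16-29-14-30-20-6 0-38 12-29-3-13 1-1 70 270 1 1-94 4-7 0-10-6-16 0-56z"/><path data-summit="485 137" data-summit-m="1474" d="M527 16l-138 1 6 6 16 2 6 5 8 35 7 16 1 17-4 12-8 11-31 18-10 15-11 11-10 4-7 9-3 5 0 11 9 10 12 5 41-1 43-23 13-4 28 0 24-12 9 0z"/><path data-summit="371 311" data-summit-m="1472" d="M259 193l0 29 32 76 4 16 0 7-12 17 36 30 28 11 28-2 86-40 8-7 6-13 0-18-8-20-9-14-19-8-22 0-22-6-20 0-12 4-18-3-36-16-8-8-7-1-16-22-9-4z"/><path data-summit="465 222" data-summit-m="1473" d="M527 169l-8 0-24 12-28 0-13 4-43 23-41 1-12-5-8-9-3 8-22 21-16 0-8 3 8 9 40 17 14 2 12-4 20 0 22 6 22 0 22 12 14 30 0 18-6 13-8 7-30 15-28 11-20 12 145-2z"/><path data-summit="181 370" data-summit-m="1604" d="M258 197l-2 33-20 47-13 6-26 22-18 34-24-12-8 0-18 6-12 0-58-22 17 18 7 10-18 23-7 6-9 3-10-1 42 10 26 13 8 22 11-14 11-5 28-1 24 10 8 0 26-13 60-54 12-17-4-23-32-76z"/><path data-summit="146 53" data-summit-m="1571" d="M213 16l-106 0 0 29-7 16-8 6 3 3 6 29 29 13 16 11 20 2 10-11 3-7 6-3 34-1 8 2 22 0 18-6 6-6 0-4-5-11-7-7-9-24-9-8-28-16z"/><path data-summit="281 174" data-summit-m="1401" d="M273 81l-2 1 5 9 0 6-13 29-4 16 0 51 10 8 9 4 9 14 10 9 12-4 16 0 22-21 2-5 0-15 7-10 13-8 11-11 8-13 7-6-53-35-24 1z"/><path data-summit="397 86" data-summit-m="1352" d="M390 17l-7 7-42 23-34 0-16-3-21 7-16 0-1 2 8 18 10 10 47 20 24-1 45 32 8 3 22-11 8-7 7-14 1-16-8-22-8-35-6-5-16-2z"/><path data-summit="18 59" data-summit-m="1497" d="M106 16l-89 0-1 78 6 1 25-8 47-20 6-6 7-16z"/><path data-summit="145 442" data-summit-m="1659" d="M230 387l-15 10-18 8-8 0-24-10-32 2-14 12-10 25-13 12 10 2 27 19 29 14 11-16 15-34z"/><path data-summit="17 170" data-summit-m="1547" d="M21 124l-5 1 1 72 5 0 30-27 3-5 0-19 2-7-12-12z"/>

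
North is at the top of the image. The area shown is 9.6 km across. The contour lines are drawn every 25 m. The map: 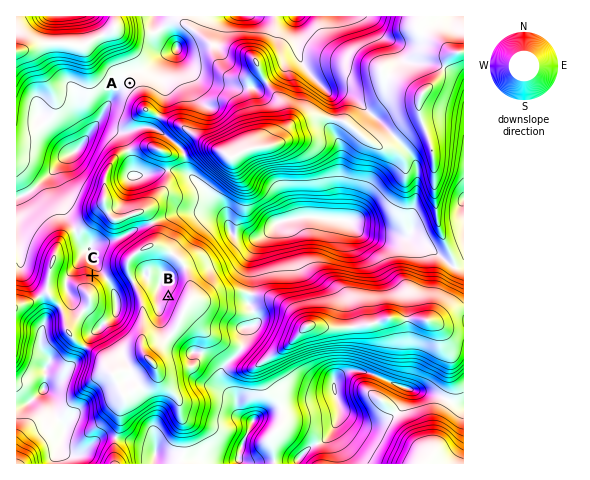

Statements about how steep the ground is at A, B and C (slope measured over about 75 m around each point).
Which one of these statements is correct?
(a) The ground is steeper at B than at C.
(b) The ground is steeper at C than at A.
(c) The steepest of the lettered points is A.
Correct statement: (b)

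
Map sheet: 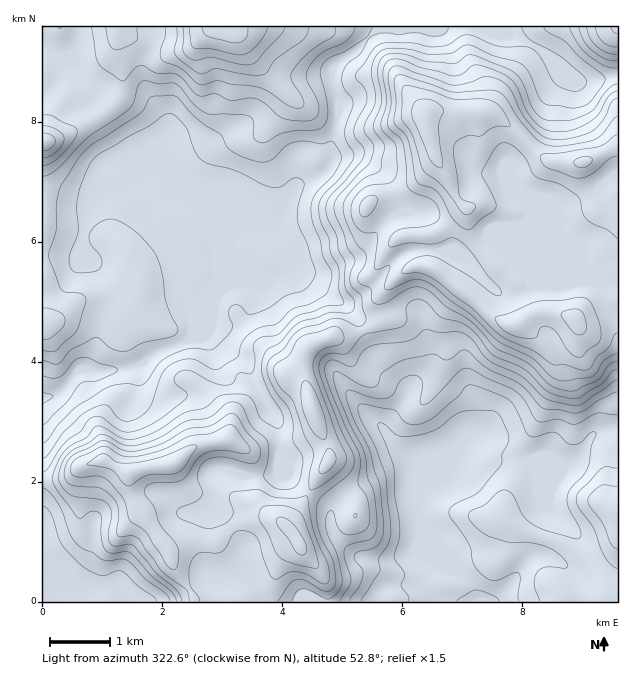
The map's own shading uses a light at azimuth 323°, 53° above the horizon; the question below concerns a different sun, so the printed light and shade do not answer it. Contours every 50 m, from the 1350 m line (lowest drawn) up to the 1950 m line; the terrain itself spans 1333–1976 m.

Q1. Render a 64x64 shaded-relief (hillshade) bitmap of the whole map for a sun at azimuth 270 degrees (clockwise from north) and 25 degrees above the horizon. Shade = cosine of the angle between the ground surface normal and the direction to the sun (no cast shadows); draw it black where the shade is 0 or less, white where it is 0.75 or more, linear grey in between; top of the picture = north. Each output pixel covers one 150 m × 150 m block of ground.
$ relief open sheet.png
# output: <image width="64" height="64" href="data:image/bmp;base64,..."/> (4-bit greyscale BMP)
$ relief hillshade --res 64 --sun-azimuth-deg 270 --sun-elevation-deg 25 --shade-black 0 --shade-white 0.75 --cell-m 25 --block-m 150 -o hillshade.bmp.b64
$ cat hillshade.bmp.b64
<image width="64" height="64" href="data:image/bmp;base64,Qk12CAAAAAAAAHYAAAAoAAAAQAAAAEAAAAABAAQAAAAAAAAIAAATCwAAEwsAABAAAAAAAAAAAAAAABEREQAiIiIAMzMzAERERABVVVUAZmZmAHd3dwCIiIgAmZmZAKqqqgC7u7sAzMzMAN3d3QDu7u4A////AJmZmpmImazut3iYh4hVeJhCNGiHd3eIeImru7upiJmZiZmZmYmrzdyHiJiImGV6uDEzV3d3iIiImZm8u6h4mpmJmZmYmrzdyGeIiImpdou2ETRGd3eIiImqiJvLmImqmYmaqpib3u2VV4mIibqImoMBRVZmd3iIm7qHirqImaqpmZqqmIve7IVXiIiau6qXQQFGZVZ3iImruph4mZmZmqqZq6q6it3KdWiId5q8u5UQEldlRXiImauqmYiZqpmbu5q7qtyYzbl2eIh3isy6gwFGZ2M0aIiaq6qZiJmZiazMq8ua3rmrp2eIiIiazLlhAnmGQiNYiZq7qpmYiIiKvMys25nO26l2aIiJmavMqEEEm5YxE1iJq7upmYd3iKvMy7zbiL7sqGV4iImZq7uWQRWrlSATaJqru6mYdmeKvMy7vNuYreynVniIiZqqqYdjNpqVEBRomqu6qphmeJvdy6rN2pms24ZniIiJmql3eIZFeZYgFHiZmqqrqGZ4m93Lqd3amazJZniId4iZmGZ5umVndTEUeImZmquod4ibzcuY7uuIq8lmeHZWeIiIdorNlUVUMiR4iJmaqqmHiIm8y5jv/ZiauYiIdCRoiZhmic7HQzEiNXiIiZqpmYiIiZvMmO/+uph4maqFI1ial0WJvdpTEAJFeIiJmqmZmIiJmrup3v27lUaaqqhkV5mFJIq82mIAAlZ4iIiZqpmYiJmZu6nd3LykNpqru5iIh1M1i7y5UQATaIiIiImaqqmImpiaqc3LzJRHmrvLqZqFM1ac3aYgACWJiHd4iZmru5iKl3mqzMzLdFiqu8uZq5UkZ63tlAABR6qYdmeImau7qImXaJm8zMp1aKq7y5mrpjRovv1xAANpq6l2VniZq7y5iZdnmbvMuod4qqu7qrynRWre7FAAJomaqYZWeImrzMuZl1aJqsu6qXiaqqqqu5dmjN3aMAFZmHial2Z3iaq83KmWRGeZu6qqiJu7qqmZiYi+27gQBJqXZoqYdmiaqrzduoZERYiKmaqZm8y6mHiamu/alhA4qYZmial2aKqqvN3Kh2MjmGeJmqmbzbmGaKqc/8mFAWqYd3d5mYZ5u7q83bmJYxKYVYmZmIrMuYZ5qq3+uoUTiXZ4d3iZl3m8urvMqaljM4dViamYeJqqh4mrzdzMp0R3VXiIiImYit26u7uZqWVEdlZ4mZh3iJmYmazMu83JdnZFeIiHeIib3cu6qZq5dlR2VWeZmIiIiIiZq8uqzsqZdVZ3iHd4iJzu3KmIm7l1RIdlV4mZiIh3iJmaqqrNyqqGaJiHZomZrO7bl3iruWRVh2VXiZmIh3eImZmZmry6qoeKqYdnmqq93LqoiKqoVFaHdmeJmYh3eIiZmYiau6qqic25d2ebu8zJiaqZmZdVeIiId3iZiHd4iImZiJmqmqqs3slmaKzMyoeJqpmJmGaJd3iHiJmYd4iIiZmImZmau97cy4VorNynd5mZmImZiIlmaIiZmZh3iIiIiIiJmZq87+urp2isuXd5qpiIiIiIiVVniZqZh3eIiIiIiIiZmbzv7Km7maqHeJqpiIiIiImZZWiJmqmHd4iIiIiZmIiave7t2pu6l2eJqpiIiIiImZlmaImaqYd4iIiIiZmYiJrN3czciKqYiJqpiIiIiIiZmWZniZqYd4iIiIiJmYiZm97uy8yoiZiIqpiIiIiIiJmZZmeJmZh4iIiIiImYiJmr3u7bq8qZmHmpiIiIiIiJmqllZ4mZiIiIiIiIiIiImaze7tuJqpmZmqhoiIiIiZmqmWVniZmIiIiIiIiIiImZve7u6neJmavMp1aIiIiJmqmIZWeImYiIiIiIiIiImZm97u7rdniZrN24ZmeIiImrqYlmVoiJiIiIiIiIiJmZmb3u7uyGeJms3Jh2Z4iImaqZmWZWeIiIiIiIiIiJmZmIrN7u3JiJqqvKd3ZniJmaqZmZdlZ4iIiIiIiIiJmZmYiavN7cqavMq7dXdniZmZqpeIlmVWeIiIiIiZmZmZmYiJmbzuy6vO3LlVd2eJq6qqlmeFVEV4iIiIiZmZmZqZd4mpm93czN7tp0V3Z4m8uqqXVWQzNGeIiIiJmZmaqph2eamJzd7c3/2VRohmirupmph2ZDIjVniIiJmZqqqqmGZ4mZrM3d3v/IVXiGaKuHeJmZmVQzRFZniImZqqqqqZdniIit3N3d/rdWeId5qERomau7ZVZmVVZ3iJmrqpqqmYiIdp3d7u3dp2d4h4lzJHiavMx3eIh2VWZ4mrupiZqqmYdkfN7v/tyXeIiIdkEleJq83Yh4mZhlVmiby5mYmauqhkNq3e//25d4iYdkECaIib3umYiJmYVFeKzKmZiJq7l1M2rN7//al2eJh1MRNniJvu6ZmIialkaIrMqJmImqqGVEi7zv/8l2VoiIZBE1d4m97YmZiJqWV5icyniZmZmGVVacu+/+lmVXmZl0IkV4iazMiJmZqpd5mJzKeJmYh2ZUVqzM7/tlZmiqmFREVniJq7uIiau6h3mprLl4mYdmZlRGm7zv2FVneKqGVWZmiJq7qoiJq7qHibvMqImpdlZmZEV5rO63ZWiJqWVnd3eJvMy6mYmsyoiIrN7JmZh1VWdlVVZ73Jd2eJqoZniIiZrN3bqpiKzLmIib3+uZmHVFZnZmZVeaiIh4q6hniZmqqs7tuql3rMuXeJvf65mYdlVmZmZmVXiIiIiaqIiJqrqqzu26"/>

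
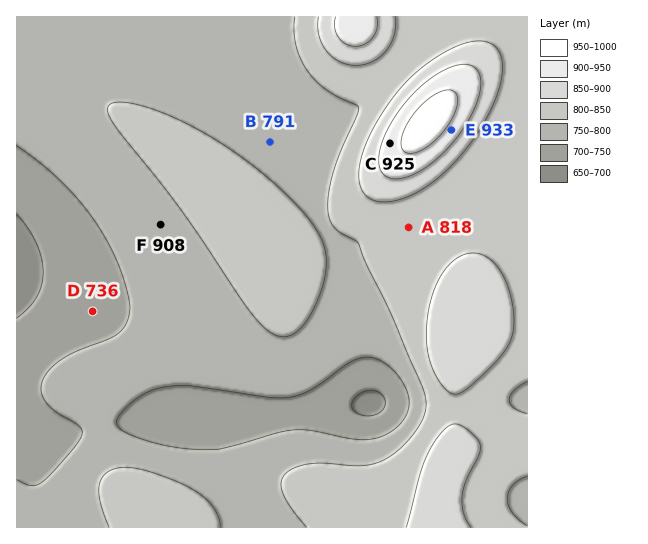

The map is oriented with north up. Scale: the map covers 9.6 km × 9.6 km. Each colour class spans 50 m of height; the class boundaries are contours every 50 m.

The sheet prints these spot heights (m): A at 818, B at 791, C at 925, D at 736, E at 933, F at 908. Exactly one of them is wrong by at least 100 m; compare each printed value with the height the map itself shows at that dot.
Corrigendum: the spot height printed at F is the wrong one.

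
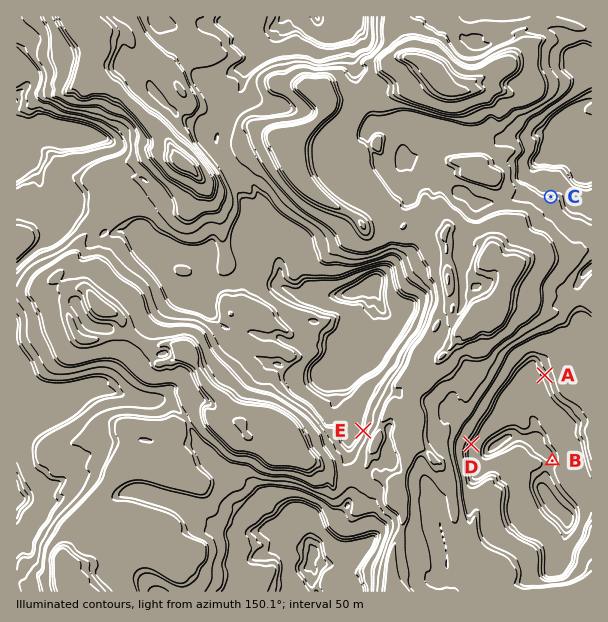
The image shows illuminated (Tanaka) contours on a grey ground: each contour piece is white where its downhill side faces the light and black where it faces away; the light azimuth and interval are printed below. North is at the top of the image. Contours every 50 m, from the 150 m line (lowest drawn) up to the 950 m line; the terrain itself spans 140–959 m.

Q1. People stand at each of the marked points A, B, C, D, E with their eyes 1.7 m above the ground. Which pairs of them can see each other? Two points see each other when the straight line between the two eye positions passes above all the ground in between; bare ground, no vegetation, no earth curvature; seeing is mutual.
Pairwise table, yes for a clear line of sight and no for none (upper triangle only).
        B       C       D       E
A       no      yes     no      no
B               no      no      no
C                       yes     yes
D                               yes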